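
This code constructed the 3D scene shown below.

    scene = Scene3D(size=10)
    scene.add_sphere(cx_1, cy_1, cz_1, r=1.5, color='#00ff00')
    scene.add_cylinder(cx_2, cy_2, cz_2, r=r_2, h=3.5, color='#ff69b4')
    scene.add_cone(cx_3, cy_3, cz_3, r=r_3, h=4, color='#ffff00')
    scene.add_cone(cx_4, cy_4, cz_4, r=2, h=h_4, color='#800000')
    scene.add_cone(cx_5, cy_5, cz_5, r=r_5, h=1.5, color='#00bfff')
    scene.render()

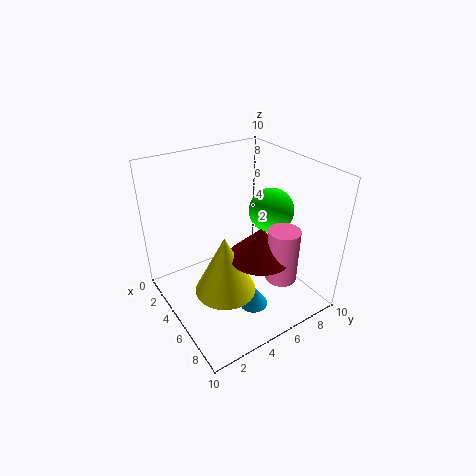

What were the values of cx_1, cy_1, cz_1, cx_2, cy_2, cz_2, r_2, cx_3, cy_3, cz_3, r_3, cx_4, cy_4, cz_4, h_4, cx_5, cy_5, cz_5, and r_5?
cx_1 = 6
cy_1 = 7
cz_1 = 7
cx_2 = 8.5
cy_2 = 6
cz_2 = 3.5
r_2 = 1
cx_3 = 6.5
cy_3 = 3
cz_3 = 2.5
r_3 = 2
cx_4 = 7.5
cy_4 = 5
cz_4 = 5
h_4 = 2
cx_5 = 7
cy_5 = 5
cz_5 = 0.5
r_5 = 1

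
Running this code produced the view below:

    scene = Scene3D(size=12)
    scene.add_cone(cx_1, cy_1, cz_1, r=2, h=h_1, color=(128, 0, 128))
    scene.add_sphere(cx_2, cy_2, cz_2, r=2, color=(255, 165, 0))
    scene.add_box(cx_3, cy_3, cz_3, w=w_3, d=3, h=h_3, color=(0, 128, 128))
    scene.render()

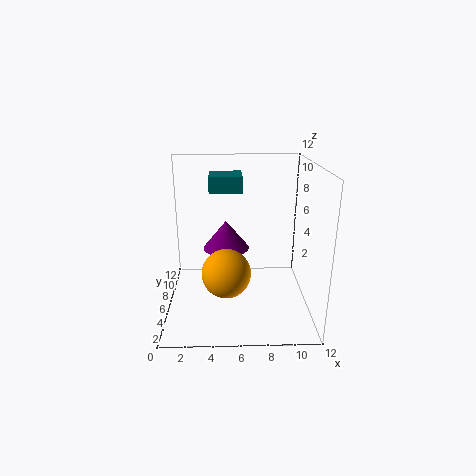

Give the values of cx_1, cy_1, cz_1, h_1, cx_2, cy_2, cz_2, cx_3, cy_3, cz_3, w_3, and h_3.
cx_1 = 5, cy_1 = 7.5, cz_1 = 4.5, h_1 = 2.5, cx_2 = 5, cy_2 = 4.5, cz_2 = 3.5, cx_3 = 3.5, cy_3 = 9, cz_3 = 9, w_3 = 3, h_3 = 1.5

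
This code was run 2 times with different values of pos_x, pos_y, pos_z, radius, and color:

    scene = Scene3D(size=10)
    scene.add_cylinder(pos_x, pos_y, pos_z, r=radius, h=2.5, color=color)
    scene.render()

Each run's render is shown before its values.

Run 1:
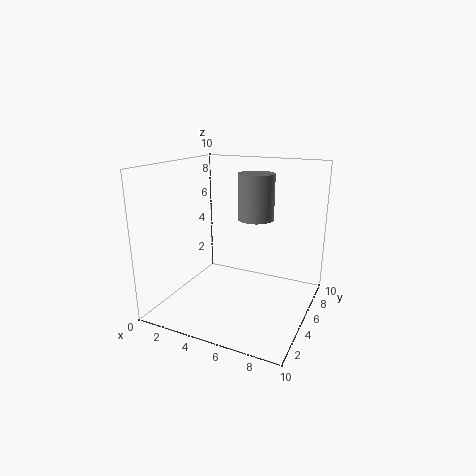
pos_x = 7.5; pos_y = 2; pos_z = 7.5; radius = 1; color = 'gray'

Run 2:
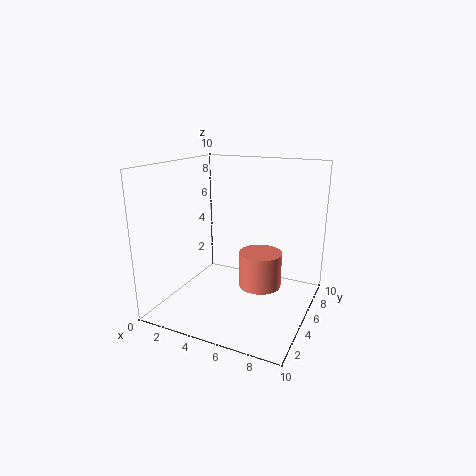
pos_x = 6.5; pos_y = 5.5; pos_z = 1.5; radius = 1.5; color = 'salmon'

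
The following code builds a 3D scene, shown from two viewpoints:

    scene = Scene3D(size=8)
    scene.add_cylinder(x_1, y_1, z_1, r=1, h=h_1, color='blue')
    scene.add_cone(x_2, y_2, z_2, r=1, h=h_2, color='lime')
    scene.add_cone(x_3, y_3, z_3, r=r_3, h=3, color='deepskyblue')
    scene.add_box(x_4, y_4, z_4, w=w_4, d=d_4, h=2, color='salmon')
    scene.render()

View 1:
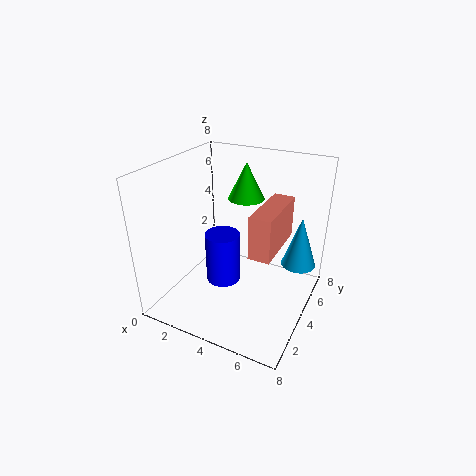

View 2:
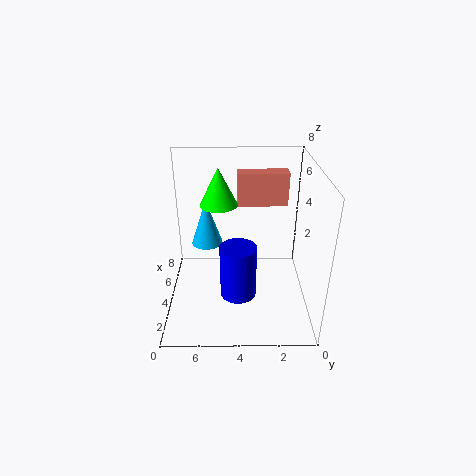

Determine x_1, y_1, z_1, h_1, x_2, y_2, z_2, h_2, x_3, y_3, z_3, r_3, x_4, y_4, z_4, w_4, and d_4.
x_1 = 3, y_1 = 4, z_1 = 1, h_1 = 3, x_2 = 4, y_2 = 5, z_2 = 6, h_2 = 2, x_3 = 7, y_3 = 6, z_3 = 2, r_3 = 1, x_4 = 6, y_4 = 1, z_4 = 5, w_4 = 1, d_4 = 3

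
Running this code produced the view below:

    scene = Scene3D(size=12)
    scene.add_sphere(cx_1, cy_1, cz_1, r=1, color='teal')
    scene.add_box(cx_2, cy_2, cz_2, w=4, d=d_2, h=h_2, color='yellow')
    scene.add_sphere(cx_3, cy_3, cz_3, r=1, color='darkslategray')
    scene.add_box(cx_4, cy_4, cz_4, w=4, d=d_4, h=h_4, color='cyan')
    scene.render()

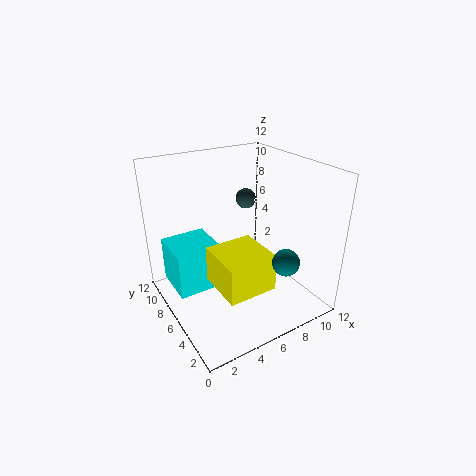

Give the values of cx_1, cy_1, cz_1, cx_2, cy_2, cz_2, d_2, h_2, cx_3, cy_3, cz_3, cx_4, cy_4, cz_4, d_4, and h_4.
cx_1 = 7
cy_1 = 1
cz_1 = 6
cx_2 = 3
cy_2 = 2
cz_2 = 3
d_2 = 4
h_2 = 3
cx_3 = 10
cy_3 = 11
cz_3 = 7
cx_4 = 1
cy_4 = 7
cz_4 = 1
d_4 = 4
h_4 = 4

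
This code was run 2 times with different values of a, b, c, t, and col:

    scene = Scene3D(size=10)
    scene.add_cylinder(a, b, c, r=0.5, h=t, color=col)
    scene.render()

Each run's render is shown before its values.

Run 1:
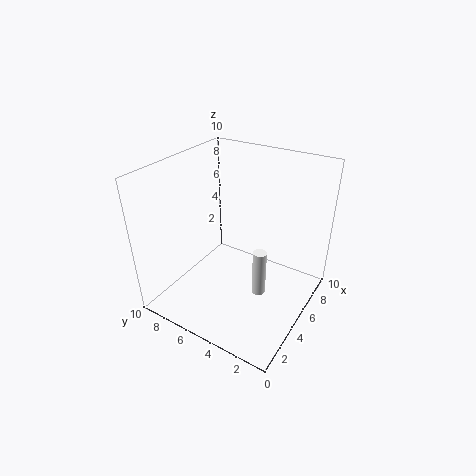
a = 5.5, b = 3.5, c = 0.5, t = 3.5, col = 'white'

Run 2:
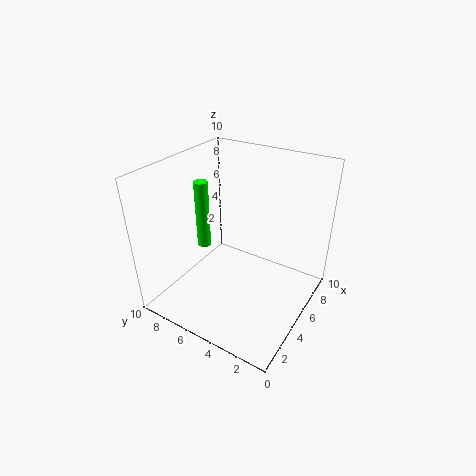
a = 5, b = 8, c = 3.5, t = 5, col = 'lime'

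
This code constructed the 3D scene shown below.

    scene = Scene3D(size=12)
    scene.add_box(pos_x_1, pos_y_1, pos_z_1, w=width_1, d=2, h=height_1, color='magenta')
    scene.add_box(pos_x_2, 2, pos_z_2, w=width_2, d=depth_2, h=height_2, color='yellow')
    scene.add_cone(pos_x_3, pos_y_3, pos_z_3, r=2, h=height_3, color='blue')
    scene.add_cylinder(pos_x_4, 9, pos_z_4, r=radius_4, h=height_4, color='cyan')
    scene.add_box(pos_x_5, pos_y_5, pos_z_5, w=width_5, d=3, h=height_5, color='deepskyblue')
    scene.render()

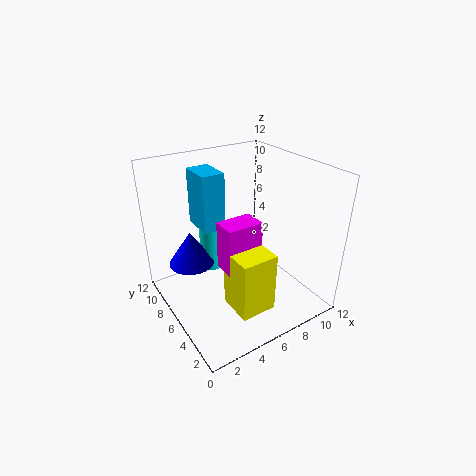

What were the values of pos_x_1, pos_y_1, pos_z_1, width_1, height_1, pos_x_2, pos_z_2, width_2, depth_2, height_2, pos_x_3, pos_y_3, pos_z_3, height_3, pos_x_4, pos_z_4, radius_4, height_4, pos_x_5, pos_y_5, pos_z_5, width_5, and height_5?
pos_x_1 = 4, pos_y_1 = 4, pos_z_1 = 4, width_1 = 3, height_1 = 4, pos_x_2 = 4, pos_z_2 = 1, width_2 = 3, depth_2 = 3, height_2 = 5, pos_x_3 = 3, pos_y_3 = 9, pos_z_3 = 3, height_3 = 3, pos_x_4 = 5, pos_z_4 = 2, radius_4 = 1, height_4 = 4, pos_x_5 = 4, pos_y_5 = 8, pos_z_5 = 6, width_5 = 2, height_5 = 5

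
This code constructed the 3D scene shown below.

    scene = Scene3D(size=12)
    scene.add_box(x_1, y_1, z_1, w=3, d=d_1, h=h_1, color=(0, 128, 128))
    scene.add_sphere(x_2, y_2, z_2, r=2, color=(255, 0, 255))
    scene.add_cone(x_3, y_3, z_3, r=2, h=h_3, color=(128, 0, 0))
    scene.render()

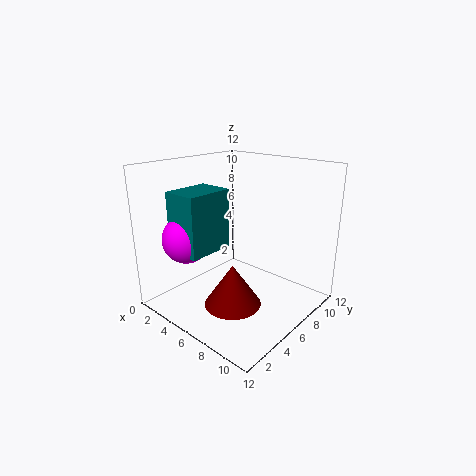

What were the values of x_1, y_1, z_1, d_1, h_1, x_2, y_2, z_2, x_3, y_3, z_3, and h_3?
x_1 = 2
y_1 = 2
z_1 = 5
d_1 = 4
h_1 = 5
x_2 = 3
y_2 = 3
z_2 = 6
x_3 = 9
y_3 = 2
z_3 = 3
h_3 = 3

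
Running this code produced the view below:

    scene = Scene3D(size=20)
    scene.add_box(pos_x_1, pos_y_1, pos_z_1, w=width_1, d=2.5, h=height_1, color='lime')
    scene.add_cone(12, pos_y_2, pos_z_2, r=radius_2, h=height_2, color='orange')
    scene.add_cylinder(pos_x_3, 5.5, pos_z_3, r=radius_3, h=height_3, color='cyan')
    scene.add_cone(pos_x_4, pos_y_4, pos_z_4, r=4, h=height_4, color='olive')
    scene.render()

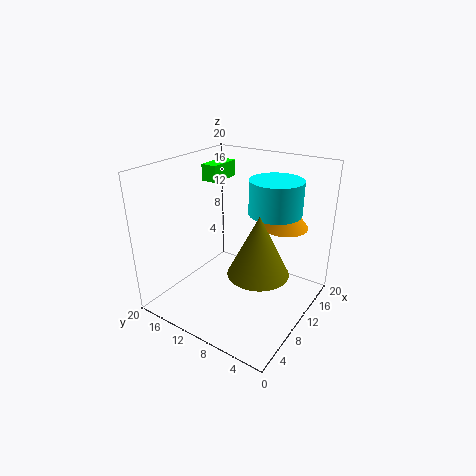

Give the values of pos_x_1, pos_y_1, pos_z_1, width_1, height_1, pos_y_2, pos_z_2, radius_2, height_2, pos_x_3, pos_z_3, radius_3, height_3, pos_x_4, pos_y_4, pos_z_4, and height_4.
pos_x_1 = 13
pos_y_1 = 16
pos_z_1 = 16
width_1 = 5
height_1 = 2.5
pos_y_2 = 4
pos_z_2 = 12.5
radius_2 = 3
height_2 = 4
pos_x_3 = 12
pos_z_3 = 14
radius_3 = 3.5
height_3 = 4.5
pos_x_4 = 8
pos_y_4 = 5.5
pos_z_4 = 7
height_4 = 8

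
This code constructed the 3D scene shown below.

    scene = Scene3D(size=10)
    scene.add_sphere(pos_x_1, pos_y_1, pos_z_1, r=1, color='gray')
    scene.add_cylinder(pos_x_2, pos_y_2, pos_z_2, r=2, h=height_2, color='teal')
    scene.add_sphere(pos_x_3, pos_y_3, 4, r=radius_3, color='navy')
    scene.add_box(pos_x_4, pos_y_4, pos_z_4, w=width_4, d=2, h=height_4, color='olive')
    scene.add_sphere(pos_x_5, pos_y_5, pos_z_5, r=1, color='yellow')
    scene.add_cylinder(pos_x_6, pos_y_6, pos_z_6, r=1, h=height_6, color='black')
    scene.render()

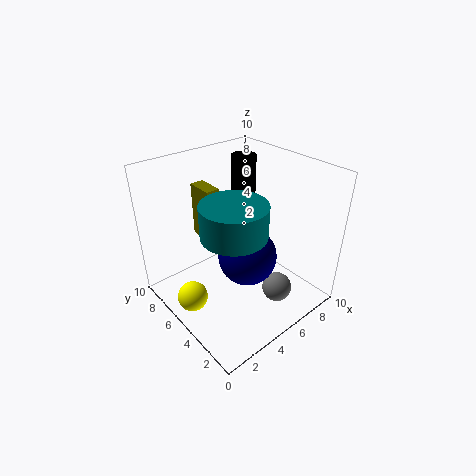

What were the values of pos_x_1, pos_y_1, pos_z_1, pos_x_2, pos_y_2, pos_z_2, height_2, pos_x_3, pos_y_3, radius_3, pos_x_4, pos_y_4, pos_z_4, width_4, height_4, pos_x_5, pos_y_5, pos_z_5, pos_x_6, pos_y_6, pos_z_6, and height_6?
pos_x_1 = 6, pos_y_1 = 2, pos_z_1 = 2, pos_x_2 = 3, pos_y_2 = 3, pos_z_2 = 7, height_2 = 2, pos_x_3 = 5, pos_y_3 = 4, radius_3 = 2, pos_x_4 = 4, pos_y_4 = 7, pos_z_4 = 4, width_4 = 1, height_4 = 4, pos_x_5 = 1, pos_y_5 = 5, pos_z_5 = 2, pos_x_6 = 9, pos_y_6 = 9, pos_z_6 = 6, height_6 = 3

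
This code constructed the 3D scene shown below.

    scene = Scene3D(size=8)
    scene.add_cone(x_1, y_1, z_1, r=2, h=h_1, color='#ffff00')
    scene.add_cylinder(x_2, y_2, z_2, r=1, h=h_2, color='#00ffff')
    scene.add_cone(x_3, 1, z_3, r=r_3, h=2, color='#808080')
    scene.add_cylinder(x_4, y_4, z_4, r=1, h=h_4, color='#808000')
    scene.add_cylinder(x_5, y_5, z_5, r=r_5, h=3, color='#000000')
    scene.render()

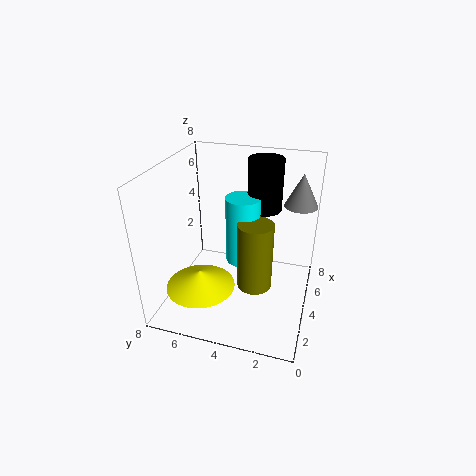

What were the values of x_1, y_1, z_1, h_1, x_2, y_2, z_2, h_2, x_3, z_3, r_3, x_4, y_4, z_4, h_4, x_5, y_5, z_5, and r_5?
x_1 = 3, y_1 = 6, z_1 = 1, h_1 = 1, x_2 = 5, y_2 = 4, z_2 = 2, h_2 = 4, x_3 = 7, z_3 = 5, r_3 = 1, x_4 = 4, y_4 = 3, z_4 = 1, h_4 = 4, x_5 = 6, y_5 = 3, z_5 = 5, r_5 = 1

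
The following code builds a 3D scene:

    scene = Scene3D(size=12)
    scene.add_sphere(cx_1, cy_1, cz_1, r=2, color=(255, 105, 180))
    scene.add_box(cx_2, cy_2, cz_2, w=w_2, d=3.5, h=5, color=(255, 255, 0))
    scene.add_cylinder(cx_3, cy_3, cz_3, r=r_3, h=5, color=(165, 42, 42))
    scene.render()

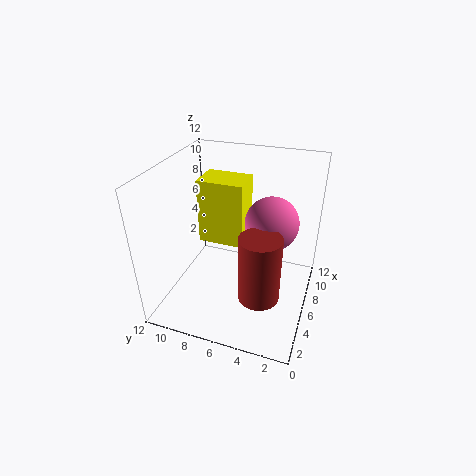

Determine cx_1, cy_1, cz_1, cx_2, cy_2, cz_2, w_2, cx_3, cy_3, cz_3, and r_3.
cx_1 = 5; cy_1 = 3; cz_1 = 8.5; cx_2 = 4; cy_2 = 5; cz_2 = 6.5; w_2 = 2.5; cx_3 = 2; cy_3 = 3; cz_3 = 4; r_3 = 1.5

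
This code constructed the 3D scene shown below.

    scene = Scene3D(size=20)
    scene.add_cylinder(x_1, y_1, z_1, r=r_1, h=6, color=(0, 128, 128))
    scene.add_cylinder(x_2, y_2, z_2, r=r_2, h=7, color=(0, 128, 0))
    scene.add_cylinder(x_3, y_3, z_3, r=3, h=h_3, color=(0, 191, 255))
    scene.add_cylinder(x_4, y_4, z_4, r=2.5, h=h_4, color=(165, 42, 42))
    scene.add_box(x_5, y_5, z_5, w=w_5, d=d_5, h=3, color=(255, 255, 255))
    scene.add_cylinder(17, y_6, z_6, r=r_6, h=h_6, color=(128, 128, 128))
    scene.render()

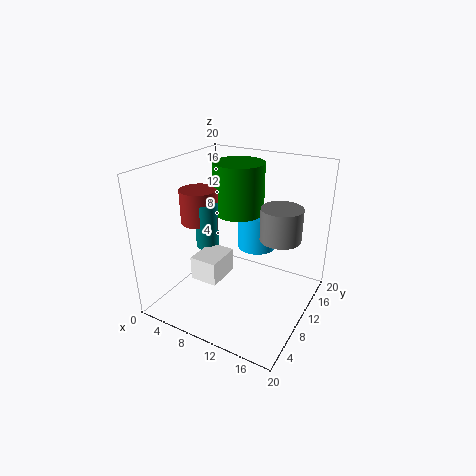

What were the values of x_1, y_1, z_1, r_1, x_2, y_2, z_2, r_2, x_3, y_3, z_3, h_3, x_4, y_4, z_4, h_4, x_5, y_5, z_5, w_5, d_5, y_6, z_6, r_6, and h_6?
x_1 = 7; y_1 = 7; z_1 = 9.5; r_1 = 1.5; x_2 = 9; y_2 = 12; z_2 = 13; r_2 = 3.5; x_3 = 10; y_3 = 16; z_3 = 6; h_3 = 5.5; x_4 = 5.5; y_4 = 7.5; z_4 = 12.5; h_4 = 4.5; x_5 = 7.5; y_5 = 2.5; z_5 = 7; w_5 = 3.5; d_5 = 4.5; y_6 = 8; z_6 = 12.5; r_6 = 2.5; h_6 = 4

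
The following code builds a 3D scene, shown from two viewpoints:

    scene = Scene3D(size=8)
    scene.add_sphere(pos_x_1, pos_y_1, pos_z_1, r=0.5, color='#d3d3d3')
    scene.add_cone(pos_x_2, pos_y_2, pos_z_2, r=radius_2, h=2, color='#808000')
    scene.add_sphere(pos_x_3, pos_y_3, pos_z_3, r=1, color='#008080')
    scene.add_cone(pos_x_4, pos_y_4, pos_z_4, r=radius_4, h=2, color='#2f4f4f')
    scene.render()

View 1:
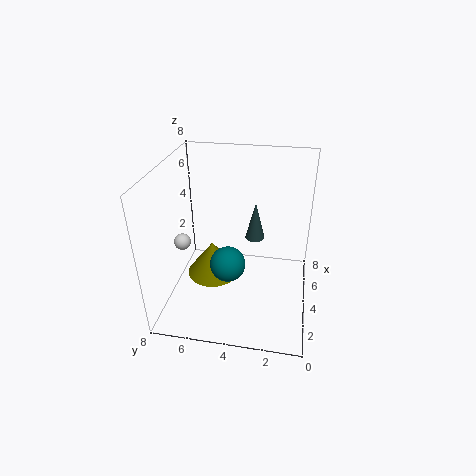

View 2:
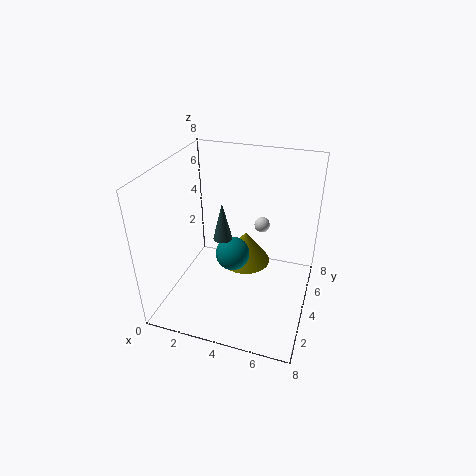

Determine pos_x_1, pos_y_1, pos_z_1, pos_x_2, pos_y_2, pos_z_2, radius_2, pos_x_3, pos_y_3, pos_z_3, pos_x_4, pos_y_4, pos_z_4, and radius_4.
pos_x_1 = 4.5; pos_y_1 = 7.5; pos_z_1 = 3; pos_x_2 = 4; pos_y_2 = 5.5; pos_z_2 = 1.5; radius_2 = 1.5; pos_x_3 = 3.5; pos_y_3 = 4.5; pos_z_3 = 2.5; pos_x_4 = 3.5; pos_y_4 = 3; pos_z_4 = 4.5; radius_4 = 0.5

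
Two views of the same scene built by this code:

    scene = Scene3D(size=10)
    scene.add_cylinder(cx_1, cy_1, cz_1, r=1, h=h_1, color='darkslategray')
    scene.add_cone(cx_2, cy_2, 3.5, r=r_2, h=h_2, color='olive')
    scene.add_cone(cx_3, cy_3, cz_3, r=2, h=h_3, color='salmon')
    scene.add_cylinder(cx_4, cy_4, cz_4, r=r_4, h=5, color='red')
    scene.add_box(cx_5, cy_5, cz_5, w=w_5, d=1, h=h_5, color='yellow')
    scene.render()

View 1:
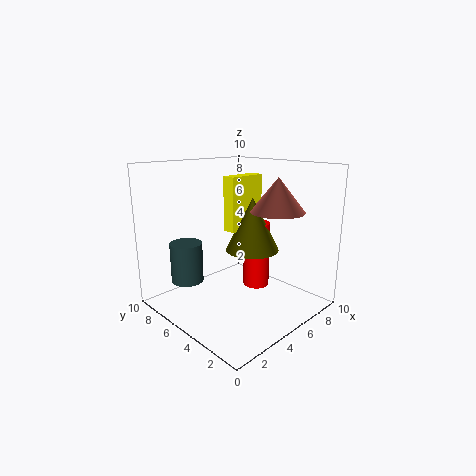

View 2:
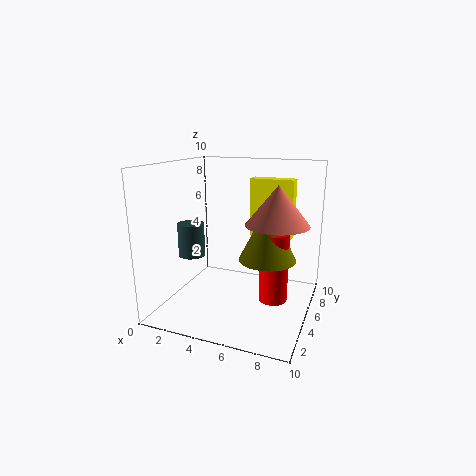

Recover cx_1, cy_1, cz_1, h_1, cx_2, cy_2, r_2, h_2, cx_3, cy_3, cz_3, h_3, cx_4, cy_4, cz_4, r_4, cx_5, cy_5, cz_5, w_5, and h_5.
cx_1 = 1
cy_1 = 5.5
cz_1 = 3
h_1 = 2.5
cx_2 = 7
cy_2 = 5.5
r_2 = 2
h_2 = 4
cx_3 = 8
cy_3 = 4
cz_3 = 6.5
h_3 = 2.5
cx_4 = 7.5
cy_4 = 5.5
cz_4 = 0.5
r_4 = 1
cx_5 = 5.5
cy_5 = 6
cz_5 = 5
w_5 = 3
h_5 = 4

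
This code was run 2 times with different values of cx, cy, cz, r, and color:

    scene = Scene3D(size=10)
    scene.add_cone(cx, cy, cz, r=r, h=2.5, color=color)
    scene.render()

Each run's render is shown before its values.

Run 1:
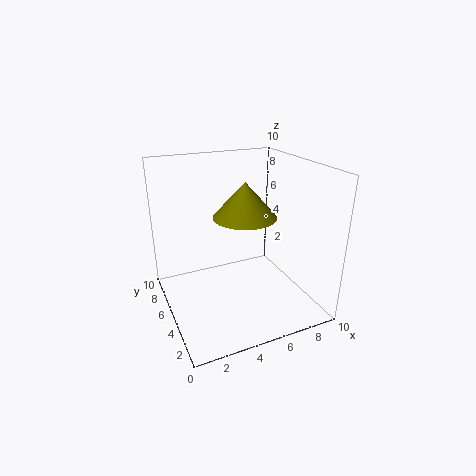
cx = 5.75
cy = 5.5
cz = 6.25
r = 2.25
color = 'olive'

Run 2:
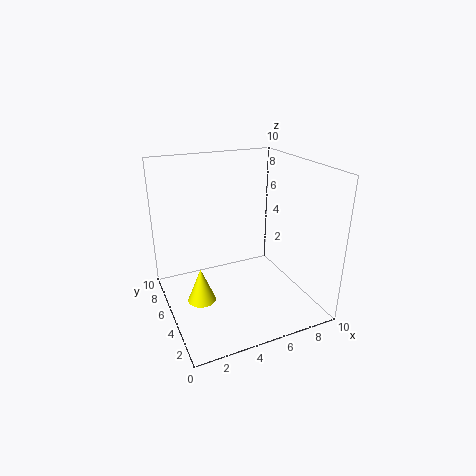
cx = 2.25
cy = 5.25
cz = 0.5
r = 1
color = 'yellow'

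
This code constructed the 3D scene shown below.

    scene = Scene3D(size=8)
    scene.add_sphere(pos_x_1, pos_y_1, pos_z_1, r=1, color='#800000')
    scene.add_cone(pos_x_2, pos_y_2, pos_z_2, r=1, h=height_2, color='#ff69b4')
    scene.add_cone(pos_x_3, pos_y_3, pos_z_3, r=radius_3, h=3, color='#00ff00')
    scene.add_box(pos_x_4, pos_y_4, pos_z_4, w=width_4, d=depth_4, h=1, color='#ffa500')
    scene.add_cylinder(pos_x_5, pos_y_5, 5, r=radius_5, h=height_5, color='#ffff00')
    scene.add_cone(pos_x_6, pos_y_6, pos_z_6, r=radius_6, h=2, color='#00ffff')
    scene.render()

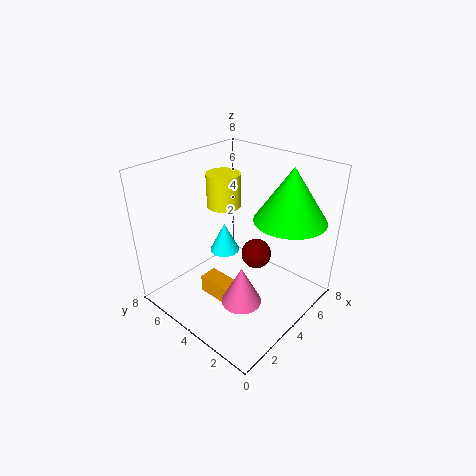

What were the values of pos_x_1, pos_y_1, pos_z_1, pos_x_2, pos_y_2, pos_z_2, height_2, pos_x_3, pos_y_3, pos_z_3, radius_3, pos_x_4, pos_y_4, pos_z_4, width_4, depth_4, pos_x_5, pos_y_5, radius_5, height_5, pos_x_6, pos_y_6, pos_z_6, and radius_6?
pos_x_1 = 7; pos_y_1 = 5; pos_z_1 = 1; pos_x_2 = 2; pos_y_2 = 2; pos_z_2 = 2; height_2 = 2; pos_x_3 = 6; pos_y_3 = 2; pos_z_3 = 5; radius_3 = 2; pos_x_4 = 2; pos_y_4 = 3; pos_z_4 = 1; width_4 = 1; depth_4 = 2; pos_x_5 = 5; pos_y_5 = 6; radius_5 = 1; height_5 = 2; pos_x_6 = 6; pos_y_6 = 7; pos_z_6 = 1; radius_6 = 1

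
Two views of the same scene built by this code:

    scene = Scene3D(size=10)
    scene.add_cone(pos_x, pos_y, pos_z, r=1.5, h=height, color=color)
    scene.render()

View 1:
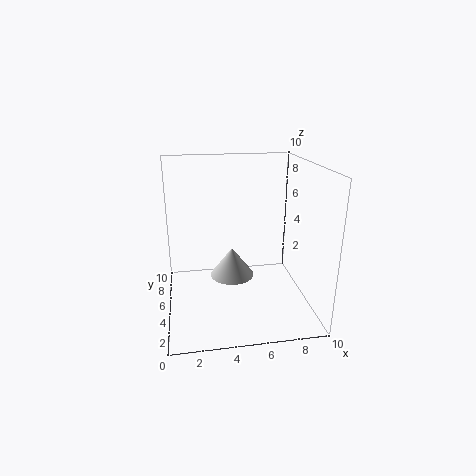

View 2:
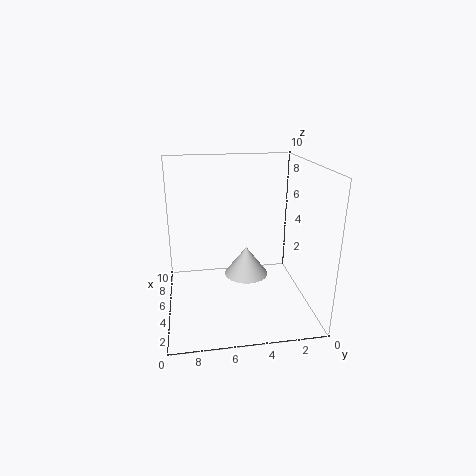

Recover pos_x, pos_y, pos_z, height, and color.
pos_x = 4.5
pos_y = 4.5
pos_z = 2.5
height = 2
color = 'lightgray'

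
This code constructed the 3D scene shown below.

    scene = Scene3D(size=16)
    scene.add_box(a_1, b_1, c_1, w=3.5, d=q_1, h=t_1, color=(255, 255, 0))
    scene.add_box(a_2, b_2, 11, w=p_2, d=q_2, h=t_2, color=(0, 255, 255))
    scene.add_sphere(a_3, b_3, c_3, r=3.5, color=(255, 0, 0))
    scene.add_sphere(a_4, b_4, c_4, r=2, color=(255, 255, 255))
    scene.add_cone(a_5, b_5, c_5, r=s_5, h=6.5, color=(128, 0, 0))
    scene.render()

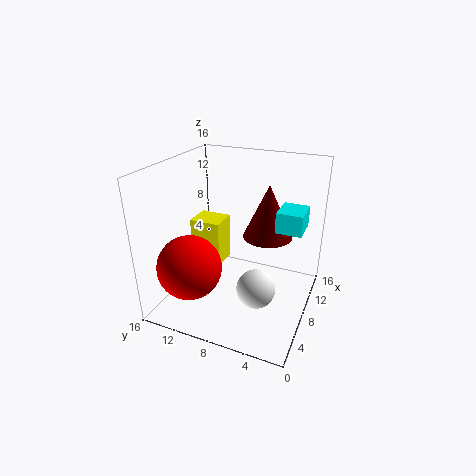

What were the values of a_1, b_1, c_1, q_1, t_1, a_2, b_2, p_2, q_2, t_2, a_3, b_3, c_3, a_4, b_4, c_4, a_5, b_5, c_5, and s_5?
a_1 = 11
b_1 = 12
c_1 = 1.5
q_1 = 4
t_1 = 6
a_2 = 5
b_2 = 0.5
p_2 = 3
q_2 = 2.5
t_2 = 2
a_3 = 4
b_3 = 12
c_3 = 5.5
a_4 = 4.5
b_4 = 4.5
c_4 = 4.5
a_5 = 12.5
b_5 = 6
c_5 = 6.5
s_5 = 3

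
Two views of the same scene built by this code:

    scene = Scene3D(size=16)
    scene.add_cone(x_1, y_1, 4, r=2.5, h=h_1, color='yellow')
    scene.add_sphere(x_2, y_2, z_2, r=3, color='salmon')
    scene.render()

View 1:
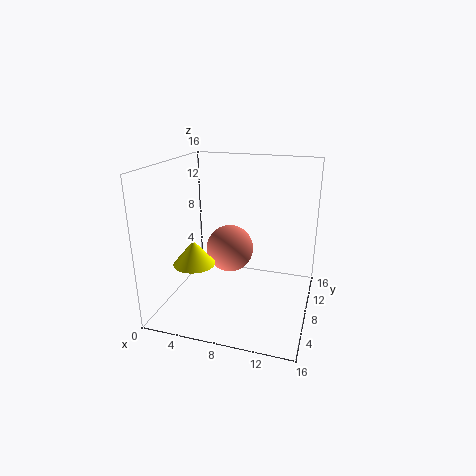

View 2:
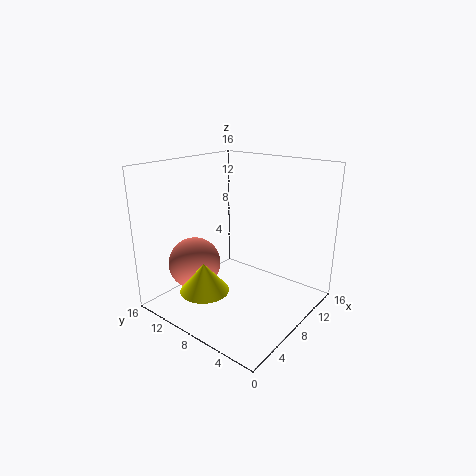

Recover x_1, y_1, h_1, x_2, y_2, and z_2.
x_1 = 2.5
y_1 = 8
h_1 = 3
x_2 = 5.5
y_2 = 12.5
z_2 = 4.5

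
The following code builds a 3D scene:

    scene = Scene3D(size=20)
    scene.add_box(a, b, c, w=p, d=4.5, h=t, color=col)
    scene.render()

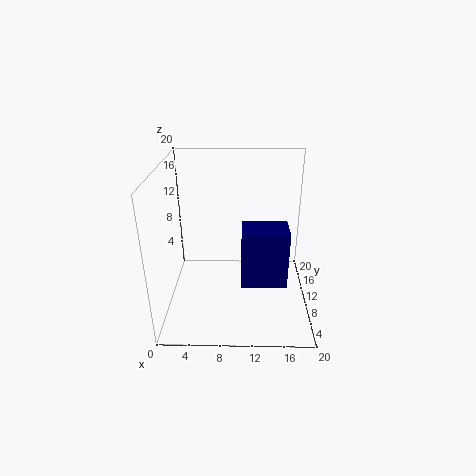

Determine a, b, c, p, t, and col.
a = 10.5; b = 8; c = 3; p = 6.5; t = 8.5; col = 'navy'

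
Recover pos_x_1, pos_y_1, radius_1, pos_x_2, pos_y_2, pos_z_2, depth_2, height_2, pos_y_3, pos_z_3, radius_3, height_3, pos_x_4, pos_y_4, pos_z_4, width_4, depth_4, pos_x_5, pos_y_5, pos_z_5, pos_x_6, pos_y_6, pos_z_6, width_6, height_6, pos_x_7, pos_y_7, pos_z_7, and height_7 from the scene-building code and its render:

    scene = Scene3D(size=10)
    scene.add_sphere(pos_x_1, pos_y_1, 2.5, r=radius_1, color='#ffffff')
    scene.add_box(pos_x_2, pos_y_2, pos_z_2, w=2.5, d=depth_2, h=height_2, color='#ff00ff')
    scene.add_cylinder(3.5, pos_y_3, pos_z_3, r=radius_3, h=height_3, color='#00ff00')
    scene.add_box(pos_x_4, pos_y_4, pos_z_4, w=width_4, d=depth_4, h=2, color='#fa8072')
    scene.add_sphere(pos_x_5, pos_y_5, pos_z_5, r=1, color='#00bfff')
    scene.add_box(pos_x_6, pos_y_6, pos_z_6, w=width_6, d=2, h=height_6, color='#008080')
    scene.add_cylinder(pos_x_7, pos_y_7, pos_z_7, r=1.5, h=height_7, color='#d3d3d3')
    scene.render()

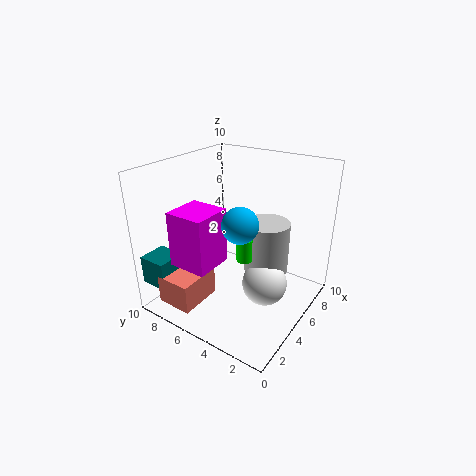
pos_x_1 = 4.5; pos_y_1 = 2.5; radius_1 = 1.5; pos_x_2 = 0.5; pos_y_2 = 4.5; pos_z_2 = 4.5; depth_2 = 2.5; height_2 = 3.5; pos_y_3 = 3.5; pos_z_3 = 4.5; radius_3 = 0.5; height_3 = 1.5; pos_x_4 = 0.5; pos_y_4 = 6; pos_z_4 = 1; width_4 = 3; depth_4 = 2.5; pos_x_5 = 1.5; pos_y_5 = 2.5; pos_z_5 = 8; pos_x_6 = 0.5; pos_y_6 = 8; pos_z_6 = 2; width_6 = 2; height_6 = 2; pos_x_7 = 5.5; pos_y_7 = 3; pos_z_7 = 3; height_7 = 3.5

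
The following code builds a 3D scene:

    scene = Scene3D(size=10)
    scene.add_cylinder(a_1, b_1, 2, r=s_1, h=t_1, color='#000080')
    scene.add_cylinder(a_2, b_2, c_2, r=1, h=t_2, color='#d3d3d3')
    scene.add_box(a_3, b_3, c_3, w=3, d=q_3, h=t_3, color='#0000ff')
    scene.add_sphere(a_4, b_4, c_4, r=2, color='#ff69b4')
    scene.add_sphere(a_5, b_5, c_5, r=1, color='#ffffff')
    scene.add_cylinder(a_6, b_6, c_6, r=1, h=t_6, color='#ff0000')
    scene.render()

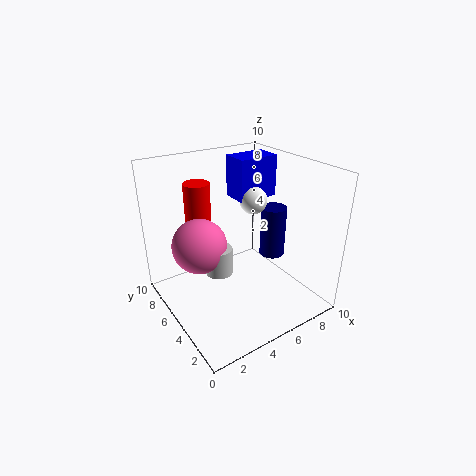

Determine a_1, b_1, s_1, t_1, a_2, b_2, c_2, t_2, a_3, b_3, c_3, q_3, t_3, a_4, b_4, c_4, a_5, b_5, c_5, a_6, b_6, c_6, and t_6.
a_1 = 9
b_1 = 6
s_1 = 1
t_1 = 4
a_2 = 4
b_2 = 6
c_2 = 2
t_2 = 2
a_3 = 6
b_3 = 6
c_3 = 7
q_3 = 2
t_3 = 3
a_4 = 3
b_4 = 7
c_4 = 4
a_5 = 7
b_5 = 6
c_5 = 7
a_6 = 4
b_6 = 9
c_6 = 4
t_6 = 4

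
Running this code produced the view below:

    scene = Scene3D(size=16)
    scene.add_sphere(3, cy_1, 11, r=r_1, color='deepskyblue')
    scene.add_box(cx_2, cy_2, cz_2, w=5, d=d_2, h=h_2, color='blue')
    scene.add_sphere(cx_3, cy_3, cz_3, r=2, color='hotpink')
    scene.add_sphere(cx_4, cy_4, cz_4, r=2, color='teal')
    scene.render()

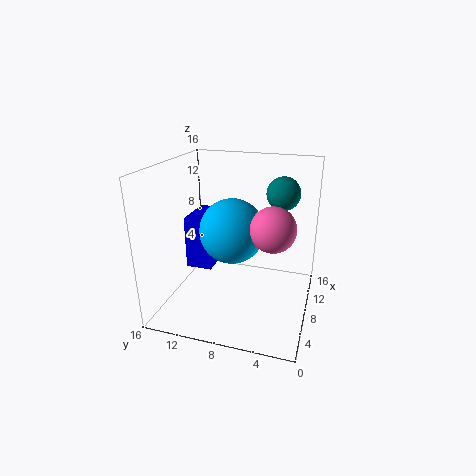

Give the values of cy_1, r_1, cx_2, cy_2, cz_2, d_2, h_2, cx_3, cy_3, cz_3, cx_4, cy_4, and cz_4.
cy_1 = 7, r_1 = 3, cx_2 = 7, cy_2 = 11, cz_2 = 4, d_2 = 3, h_2 = 6, cx_3 = 2, cy_3 = 3, cz_3 = 12, cx_4 = 13, cy_4 = 4, cz_4 = 12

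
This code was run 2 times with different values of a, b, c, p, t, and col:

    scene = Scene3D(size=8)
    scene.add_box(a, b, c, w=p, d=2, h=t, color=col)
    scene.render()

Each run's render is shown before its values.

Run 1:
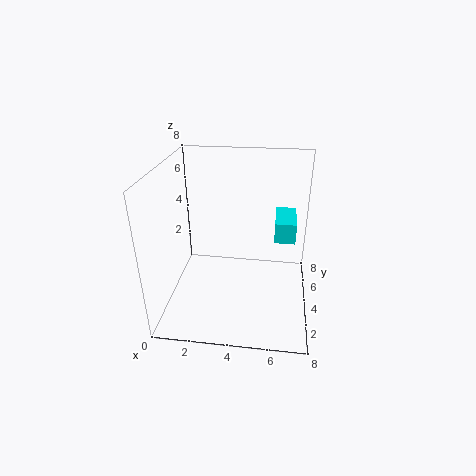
a = 6; b = 2; c = 5; p = 1; t = 1; col = 'cyan'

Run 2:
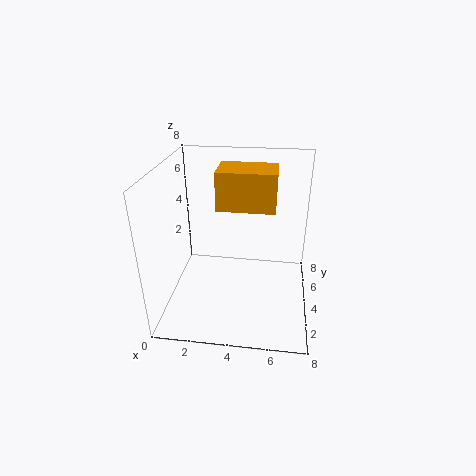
a = 3; b = 3; c = 6; p = 3; t = 2; col = 'orange'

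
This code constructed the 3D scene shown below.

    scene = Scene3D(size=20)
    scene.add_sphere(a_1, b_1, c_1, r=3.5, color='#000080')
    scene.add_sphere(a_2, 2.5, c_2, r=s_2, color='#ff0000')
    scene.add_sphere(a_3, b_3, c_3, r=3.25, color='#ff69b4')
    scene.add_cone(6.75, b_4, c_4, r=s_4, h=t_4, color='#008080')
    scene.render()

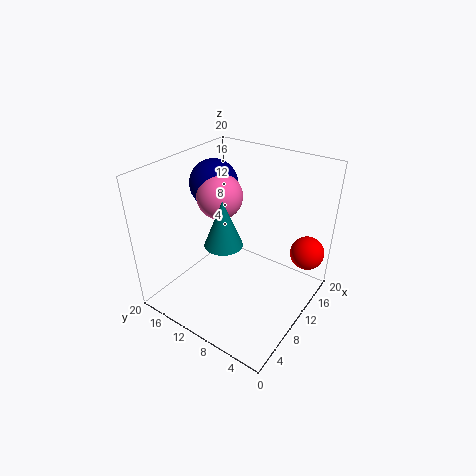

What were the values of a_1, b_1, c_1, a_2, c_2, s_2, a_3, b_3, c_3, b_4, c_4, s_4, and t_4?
a_1 = 12.5
b_1 = 16
c_1 = 15.75
a_2 = 17.25
c_2 = 6.25
s_2 = 2.5
a_3 = 11.25
b_3 = 14
c_3 = 14.75
b_4 = 10
c_4 = 10.75
s_4 = 2.5
t_4 = 6.25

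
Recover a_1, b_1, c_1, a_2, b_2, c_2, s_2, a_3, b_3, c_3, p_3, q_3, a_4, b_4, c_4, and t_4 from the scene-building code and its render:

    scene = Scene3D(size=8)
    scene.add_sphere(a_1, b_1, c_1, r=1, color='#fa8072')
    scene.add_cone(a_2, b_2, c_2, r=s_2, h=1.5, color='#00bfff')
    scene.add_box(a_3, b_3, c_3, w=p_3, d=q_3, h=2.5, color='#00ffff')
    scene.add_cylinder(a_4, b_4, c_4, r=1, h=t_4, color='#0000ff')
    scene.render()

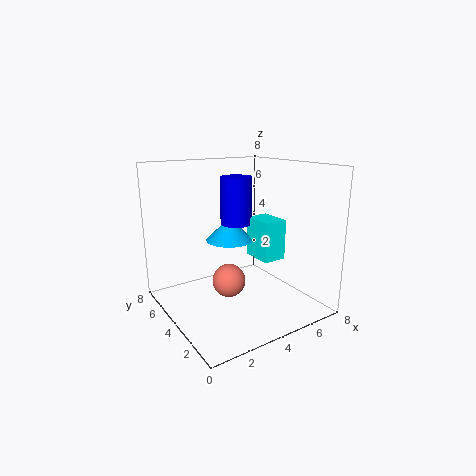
a_1 = 4
b_1 = 5
c_1 = 1
a_2 = 5
b_2 = 6.5
c_2 = 3
s_2 = 1.5
a_3 = 6
b_3 = 4
c_3 = 2
p_3 = 1.5
q_3 = 2
a_4 = 5.5
b_4 = 6.5
c_4 = 4
t_4 = 3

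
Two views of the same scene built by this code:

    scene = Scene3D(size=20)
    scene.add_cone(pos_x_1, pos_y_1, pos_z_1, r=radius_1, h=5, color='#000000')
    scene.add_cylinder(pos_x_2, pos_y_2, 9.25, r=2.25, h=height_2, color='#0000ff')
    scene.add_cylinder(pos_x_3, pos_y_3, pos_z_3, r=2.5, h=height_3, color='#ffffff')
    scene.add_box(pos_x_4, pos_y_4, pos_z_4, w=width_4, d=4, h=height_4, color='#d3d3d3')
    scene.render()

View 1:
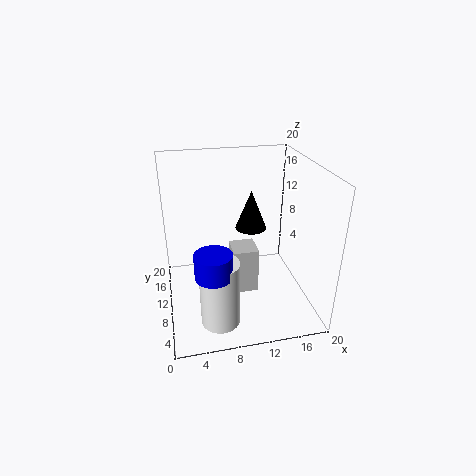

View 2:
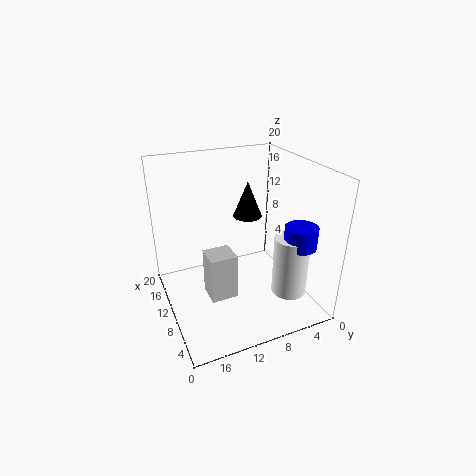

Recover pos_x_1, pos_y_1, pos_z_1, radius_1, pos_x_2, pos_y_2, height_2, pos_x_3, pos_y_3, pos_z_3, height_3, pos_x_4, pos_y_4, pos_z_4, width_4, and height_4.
pos_x_1 = 11.25, pos_y_1 = 8, pos_z_1 = 12.5, radius_1 = 2, pos_x_2 = 5.5, pos_y_2 = 2.75, height_2 = 3, pos_x_3 = 6.25, pos_y_3 = 3.5, pos_z_3 = 1.75, height_3 = 8.75, pos_x_4 = 9.5, pos_y_4 = 10.25, pos_z_4 = 0.25, width_4 = 3.75, height_4 = 7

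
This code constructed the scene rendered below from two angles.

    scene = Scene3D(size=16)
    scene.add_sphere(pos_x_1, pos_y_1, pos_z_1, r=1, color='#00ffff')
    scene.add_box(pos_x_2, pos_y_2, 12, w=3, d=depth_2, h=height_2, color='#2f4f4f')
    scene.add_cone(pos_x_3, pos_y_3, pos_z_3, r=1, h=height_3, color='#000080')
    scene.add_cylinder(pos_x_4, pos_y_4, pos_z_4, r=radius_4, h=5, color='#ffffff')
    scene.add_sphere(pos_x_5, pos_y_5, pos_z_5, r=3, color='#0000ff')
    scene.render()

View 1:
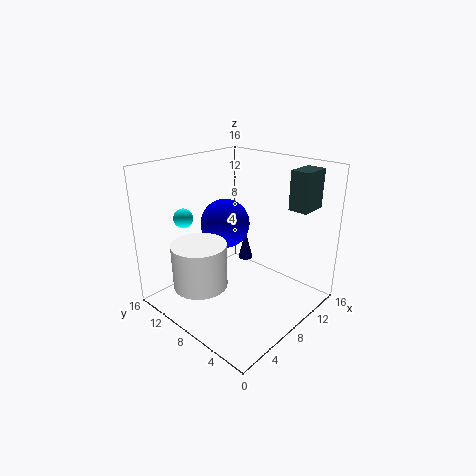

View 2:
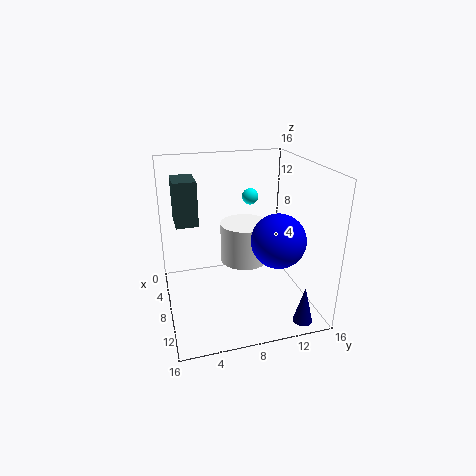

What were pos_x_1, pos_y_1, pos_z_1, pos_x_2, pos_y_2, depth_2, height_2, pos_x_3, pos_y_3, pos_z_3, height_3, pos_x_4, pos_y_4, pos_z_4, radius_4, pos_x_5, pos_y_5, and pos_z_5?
pos_x_1 = 3; pos_y_1 = 11; pos_z_1 = 11; pos_x_2 = 10; pos_y_2 = 1; depth_2 = 2; height_2 = 4; pos_x_3 = 15; pos_y_3 = 13; pos_z_3 = 1; height_3 = 4; pos_x_4 = 4; pos_y_4 = 10; pos_z_4 = 3; radius_4 = 3; pos_x_5 = 10; pos_y_5 = 12; pos_z_5 = 8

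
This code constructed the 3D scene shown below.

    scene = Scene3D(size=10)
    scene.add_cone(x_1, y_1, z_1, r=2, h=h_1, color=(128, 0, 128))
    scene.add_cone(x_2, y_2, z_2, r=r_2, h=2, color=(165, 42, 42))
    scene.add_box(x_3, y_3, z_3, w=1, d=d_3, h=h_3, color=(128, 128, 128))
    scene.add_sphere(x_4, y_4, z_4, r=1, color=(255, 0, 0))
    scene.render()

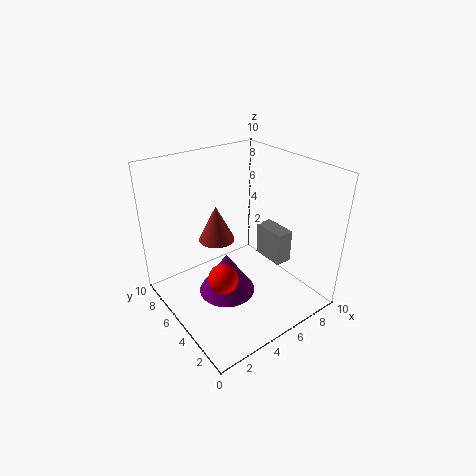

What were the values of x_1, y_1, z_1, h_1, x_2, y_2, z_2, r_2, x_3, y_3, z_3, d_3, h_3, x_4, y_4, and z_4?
x_1 = 4; y_1 = 5; z_1 = 1; h_1 = 3; x_2 = 2; y_2 = 3; z_2 = 7; r_2 = 1; x_3 = 5; y_3 = 1; z_3 = 5; d_3 = 2; h_3 = 2; x_4 = 3; y_4 = 4; z_4 = 3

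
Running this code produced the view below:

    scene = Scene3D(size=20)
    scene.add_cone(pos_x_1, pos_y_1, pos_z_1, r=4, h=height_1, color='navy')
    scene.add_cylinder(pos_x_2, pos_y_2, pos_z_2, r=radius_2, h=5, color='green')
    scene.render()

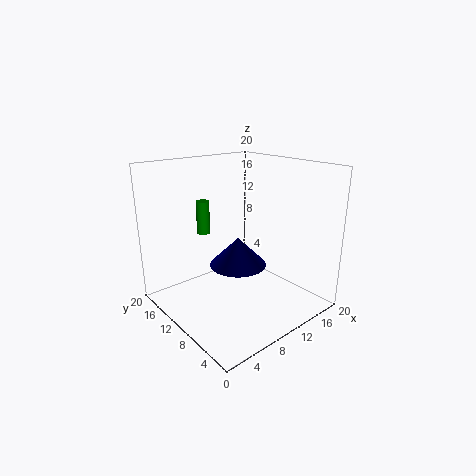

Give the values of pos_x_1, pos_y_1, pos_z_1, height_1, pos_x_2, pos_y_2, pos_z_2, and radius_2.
pos_x_1 = 10, pos_y_1 = 10, pos_z_1 = 6, height_1 = 4, pos_x_2 = 9, pos_y_2 = 17, pos_z_2 = 9, radius_2 = 1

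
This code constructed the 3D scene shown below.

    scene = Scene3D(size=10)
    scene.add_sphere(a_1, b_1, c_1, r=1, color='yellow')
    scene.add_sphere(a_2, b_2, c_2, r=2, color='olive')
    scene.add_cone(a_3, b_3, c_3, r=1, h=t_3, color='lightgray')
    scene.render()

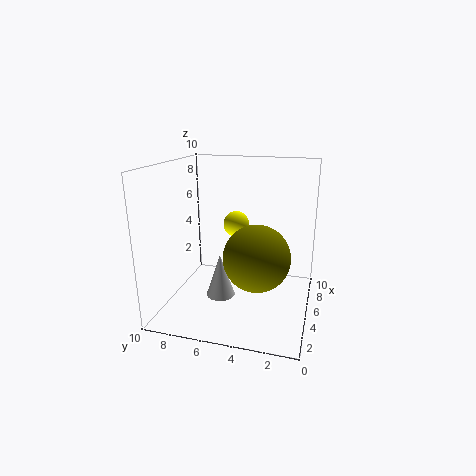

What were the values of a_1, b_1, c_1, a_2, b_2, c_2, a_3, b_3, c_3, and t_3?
a_1 = 8, b_1 = 6, c_1 = 5, a_2 = 2, b_2 = 3, c_2 = 5, a_3 = 4, b_3 = 6, c_3 = 1, t_3 = 3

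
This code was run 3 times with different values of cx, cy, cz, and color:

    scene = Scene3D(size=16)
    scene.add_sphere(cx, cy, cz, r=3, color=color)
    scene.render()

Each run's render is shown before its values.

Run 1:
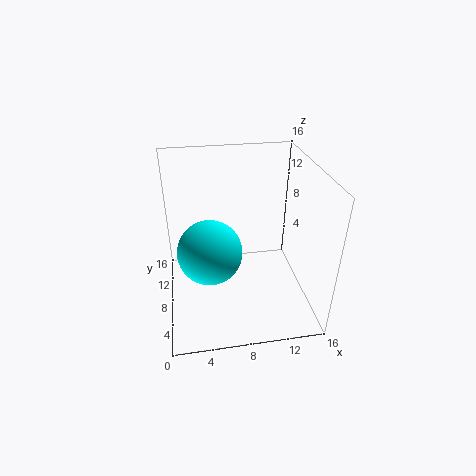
cx = 4.5, cy = 3, cz = 10, color = 'cyan'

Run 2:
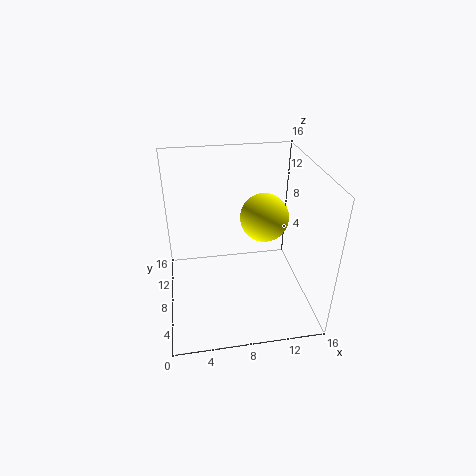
cx = 12, cy = 12, cz = 8, color = 'yellow'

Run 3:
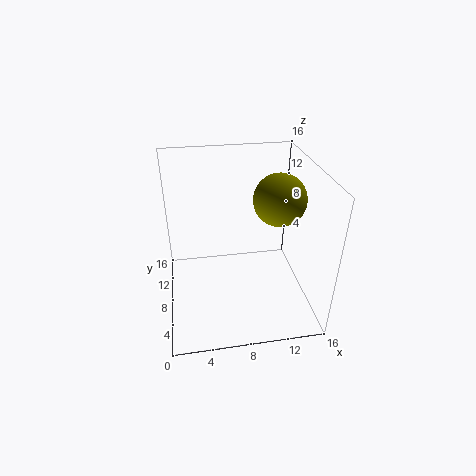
cx = 13, cy = 9.5, cz = 11.5, color = 'olive'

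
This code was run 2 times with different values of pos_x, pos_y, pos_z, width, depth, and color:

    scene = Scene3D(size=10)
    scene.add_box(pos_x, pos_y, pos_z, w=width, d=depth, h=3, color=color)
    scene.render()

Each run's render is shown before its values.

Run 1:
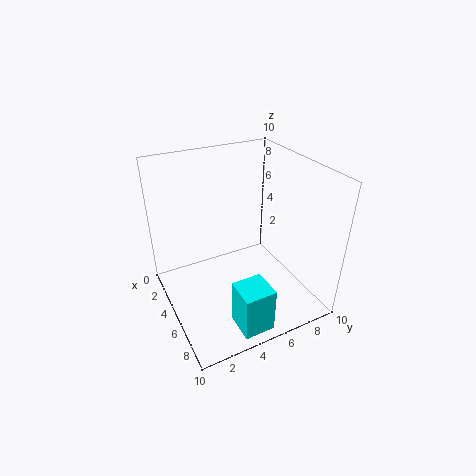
pos_x = 8
pos_y = 3
pos_z = 1
width = 2
depth = 2
color = 'cyan'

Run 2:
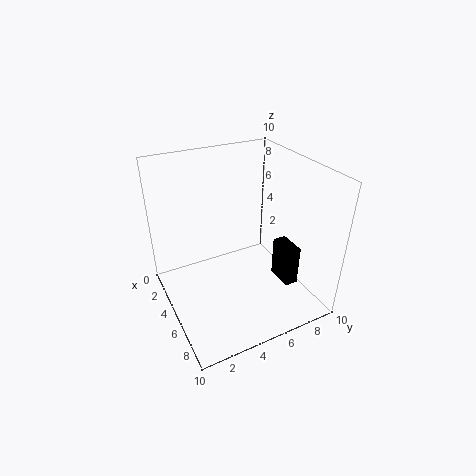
pos_x = 5
pos_y = 8
pos_z = 1
width = 2
depth = 1
color = 'black'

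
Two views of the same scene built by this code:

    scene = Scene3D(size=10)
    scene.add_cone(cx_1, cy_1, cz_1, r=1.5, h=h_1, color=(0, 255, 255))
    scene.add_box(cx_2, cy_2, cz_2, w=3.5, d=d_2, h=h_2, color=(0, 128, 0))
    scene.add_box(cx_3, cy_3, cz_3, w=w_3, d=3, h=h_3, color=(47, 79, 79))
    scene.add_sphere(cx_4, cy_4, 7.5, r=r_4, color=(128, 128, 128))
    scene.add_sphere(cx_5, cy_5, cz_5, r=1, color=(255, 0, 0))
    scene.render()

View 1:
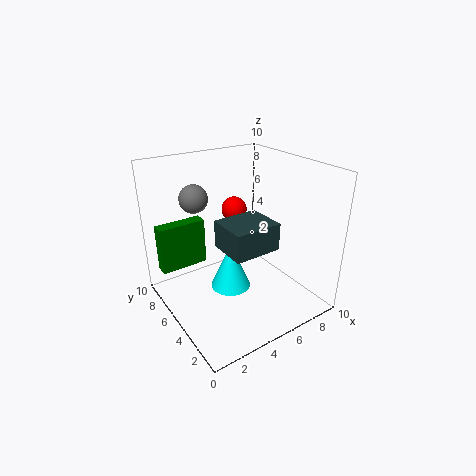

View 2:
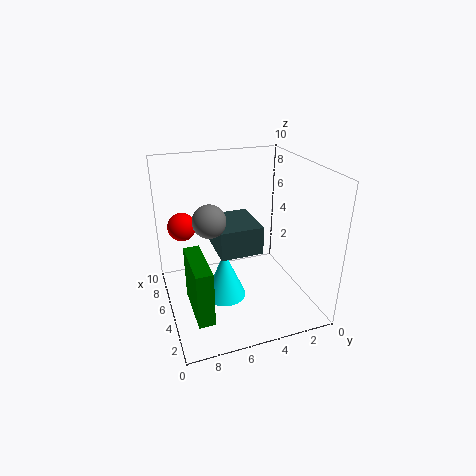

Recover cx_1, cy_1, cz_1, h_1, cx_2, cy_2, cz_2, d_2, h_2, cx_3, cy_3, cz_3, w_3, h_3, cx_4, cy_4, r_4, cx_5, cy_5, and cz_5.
cx_1 = 5, cy_1 = 6, cz_1 = 0.5, h_1 = 3.5, cx_2 = 0.5, cy_2 = 8, cz_2 = 2, d_2 = 1, h_2 = 3.5, cx_3 = 4, cy_3 = 3.5, cz_3 = 4, w_3 = 3.5, h_3 = 2, cx_4 = 3, cy_4 = 7.5, r_4 = 1, cx_5 = 7, cy_5 = 8.5, cz_5 = 5.5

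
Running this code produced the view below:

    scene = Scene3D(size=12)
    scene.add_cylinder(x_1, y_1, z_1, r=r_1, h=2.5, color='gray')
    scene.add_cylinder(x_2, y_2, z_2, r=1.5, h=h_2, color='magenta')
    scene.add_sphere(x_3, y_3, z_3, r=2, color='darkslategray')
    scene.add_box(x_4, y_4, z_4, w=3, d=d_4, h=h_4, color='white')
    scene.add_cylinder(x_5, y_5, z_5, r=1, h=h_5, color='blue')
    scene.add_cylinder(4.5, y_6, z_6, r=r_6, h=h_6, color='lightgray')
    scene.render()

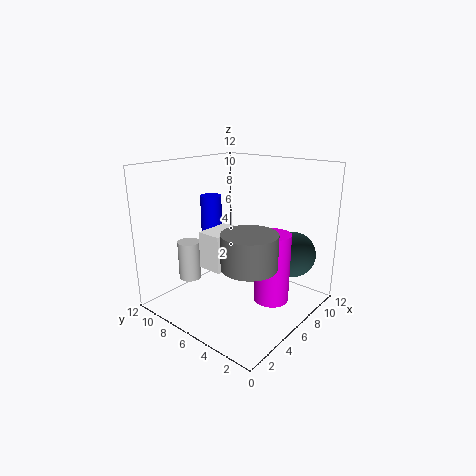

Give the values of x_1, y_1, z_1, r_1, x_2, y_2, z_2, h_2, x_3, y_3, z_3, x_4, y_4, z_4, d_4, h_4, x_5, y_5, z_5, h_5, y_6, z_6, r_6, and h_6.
x_1 = 3, y_1 = 2.5, z_1 = 5.5, r_1 = 2, x_2 = 7.5, y_2 = 3.5, z_2 = 0.5, h_2 = 6, x_3 = 10, y_3 = 3, z_3 = 4, x_4 = 3, y_4 = 5.5, z_4 = 4, d_4 = 2, h_4 = 3, x_5 = 8, y_5 = 11, z_5 = 5, h_5 = 3.5, y_6 = 10.5, z_6 = 1.5, r_6 = 1, h_6 = 3.5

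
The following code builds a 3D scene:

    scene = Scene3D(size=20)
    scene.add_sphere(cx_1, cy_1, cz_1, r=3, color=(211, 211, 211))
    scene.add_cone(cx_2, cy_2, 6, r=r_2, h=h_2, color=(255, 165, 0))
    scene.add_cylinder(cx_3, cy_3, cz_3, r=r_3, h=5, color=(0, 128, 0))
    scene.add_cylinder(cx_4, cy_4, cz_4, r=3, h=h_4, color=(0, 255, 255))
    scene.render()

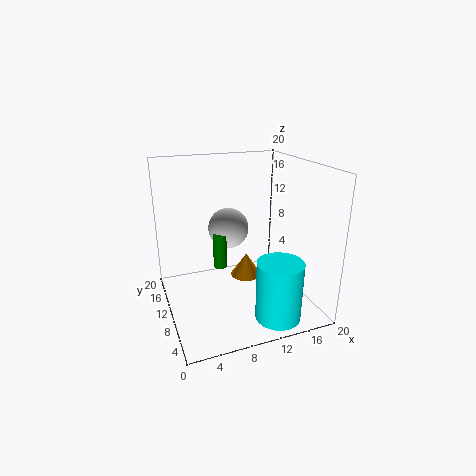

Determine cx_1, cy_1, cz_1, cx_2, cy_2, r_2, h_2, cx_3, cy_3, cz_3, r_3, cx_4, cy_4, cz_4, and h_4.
cx_1 = 10; cy_1 = 14; cz_1 = 10; cx_2 = 10; cy_2 = 7; r_2 = 2; h_2 = 3; cx_3 = 8; cy_3 = 12; cz_3 = 5; r_3 = 1; cx_4 = 13; cy_4 = 3; cz_4 = 1; h_4 = 8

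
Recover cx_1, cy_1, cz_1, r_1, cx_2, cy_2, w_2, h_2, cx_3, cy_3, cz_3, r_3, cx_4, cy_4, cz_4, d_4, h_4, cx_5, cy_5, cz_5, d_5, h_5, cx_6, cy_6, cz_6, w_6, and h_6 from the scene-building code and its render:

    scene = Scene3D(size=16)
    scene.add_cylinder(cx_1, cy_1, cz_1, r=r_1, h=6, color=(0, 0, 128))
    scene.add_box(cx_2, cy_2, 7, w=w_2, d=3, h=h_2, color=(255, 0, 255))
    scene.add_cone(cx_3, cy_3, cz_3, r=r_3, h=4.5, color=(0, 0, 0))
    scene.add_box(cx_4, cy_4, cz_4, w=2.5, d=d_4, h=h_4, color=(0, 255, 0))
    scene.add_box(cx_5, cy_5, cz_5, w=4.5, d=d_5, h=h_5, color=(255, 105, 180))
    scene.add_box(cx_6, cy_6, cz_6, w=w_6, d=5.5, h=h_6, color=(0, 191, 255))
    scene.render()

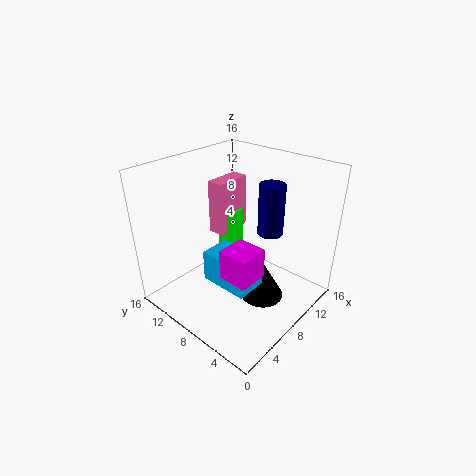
cx_1 = 12
cy_1 = 6.5
cz_1 = 7.5
r_1 = 1.5
cx_2 = 2.5
cy_2 = 2.5
w_2 = 3
h_2 = 3
cx_3 = 9.5
cy_3 = 5.5
cz_3 = 0.5
r_3 = 2.5
cx_4 = 10
cy_4 = 11
cz_4 = 3
d_4 = 2
h_4 = 6
cx_5 = 9
cy_5 = 11.5
cz_5 = 6.5
d_5 = 2
h_5 = 6.5
cx_6 = 4.5
cy_6 = 4.5
cz_6 = 3.5
w_6 = 3.5
h_6 = 3.5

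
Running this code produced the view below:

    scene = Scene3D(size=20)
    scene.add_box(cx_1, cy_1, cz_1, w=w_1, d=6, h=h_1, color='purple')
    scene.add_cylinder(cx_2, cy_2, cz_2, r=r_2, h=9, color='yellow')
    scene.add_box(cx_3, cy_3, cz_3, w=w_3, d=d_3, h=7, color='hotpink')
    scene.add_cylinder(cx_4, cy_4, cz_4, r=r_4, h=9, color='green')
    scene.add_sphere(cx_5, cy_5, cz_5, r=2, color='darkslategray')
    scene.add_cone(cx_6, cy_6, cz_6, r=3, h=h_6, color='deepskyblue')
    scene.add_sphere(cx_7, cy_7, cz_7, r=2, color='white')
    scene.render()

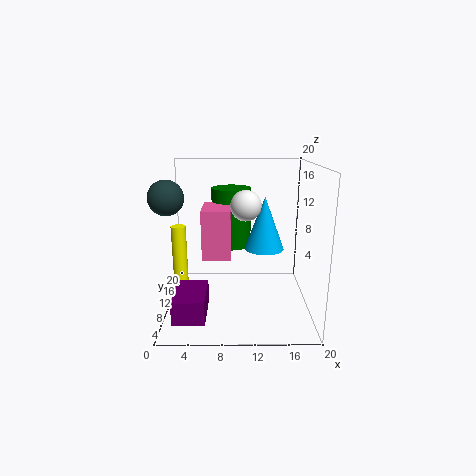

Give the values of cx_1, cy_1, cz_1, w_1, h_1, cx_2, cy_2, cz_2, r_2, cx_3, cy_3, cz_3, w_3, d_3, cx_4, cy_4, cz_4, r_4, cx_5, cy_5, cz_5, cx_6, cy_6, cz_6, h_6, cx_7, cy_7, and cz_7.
cx_1 = 2
cy_1 = 1
cz_1 = 2
w_1 = 4
h_1 = 3
cx_2 = 2
cy_2 = 9
cz_2 = 3
r_2 = 1
cx_3 = 5
cy_3 = 9
cz_3 = 7
w_3 = 4
d_3 = 6
cx_4 = 9
cy_4 = 16
cz_4 = 7
r_4 = 3
cx_5 = 2
cy_5 = 3
cz_5 = 17
cx_6 = 14
cy_6 = 14
cz_6 = 7
h_6 = 8
cx_7 = 11
cy_7 = 8
cz_7 = 15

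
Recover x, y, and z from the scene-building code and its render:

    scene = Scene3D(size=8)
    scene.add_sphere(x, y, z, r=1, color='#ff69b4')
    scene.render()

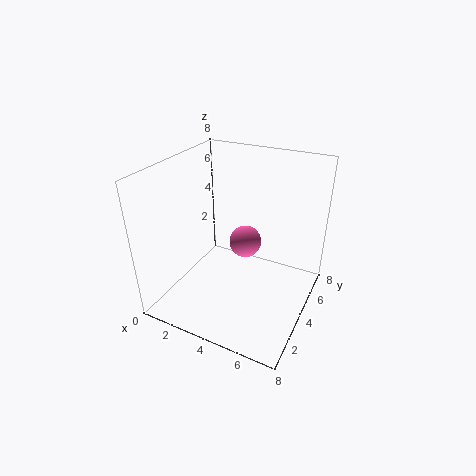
x = 3.5, y = 6, z = 2.5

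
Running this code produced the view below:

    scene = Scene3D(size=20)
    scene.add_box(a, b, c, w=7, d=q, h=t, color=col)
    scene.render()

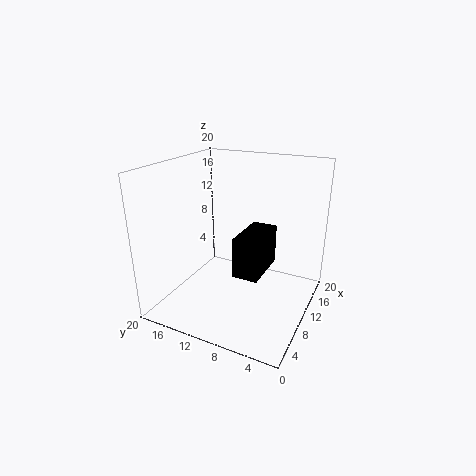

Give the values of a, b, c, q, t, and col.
a = 6.75
b = 5.75
c = 5.75
q = 3.5
t = 5.5
col = 'black'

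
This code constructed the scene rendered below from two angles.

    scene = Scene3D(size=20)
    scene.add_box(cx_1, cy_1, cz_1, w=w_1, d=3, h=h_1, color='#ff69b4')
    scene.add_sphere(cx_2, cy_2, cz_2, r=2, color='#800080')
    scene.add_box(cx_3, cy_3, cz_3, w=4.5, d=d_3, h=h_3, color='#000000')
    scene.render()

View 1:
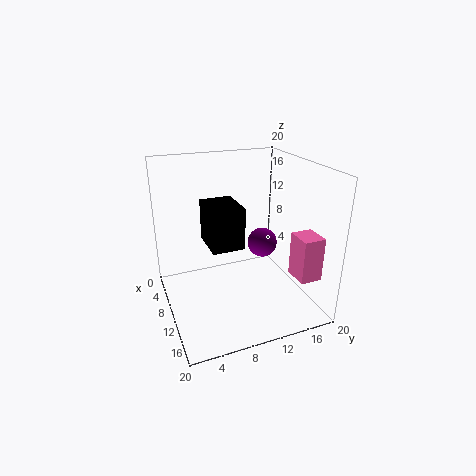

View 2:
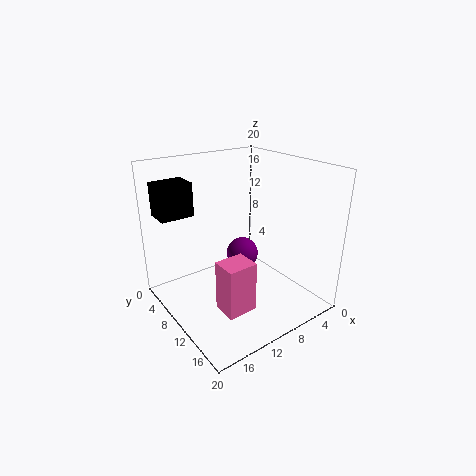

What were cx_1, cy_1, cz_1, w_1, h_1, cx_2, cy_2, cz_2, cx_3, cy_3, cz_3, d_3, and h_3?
cx_1 = 14
cy_1 = 16
cz_1 = 5.5
w_1 = 3.5
h_1 = 6
cx_2 = 11.5
cy_2 = 13
cz_2 = 9.5
cx_3 = 15
cy_3 = 3.5
cz_3 = 13.5
d_3 = 3.5
h_3 = 4.5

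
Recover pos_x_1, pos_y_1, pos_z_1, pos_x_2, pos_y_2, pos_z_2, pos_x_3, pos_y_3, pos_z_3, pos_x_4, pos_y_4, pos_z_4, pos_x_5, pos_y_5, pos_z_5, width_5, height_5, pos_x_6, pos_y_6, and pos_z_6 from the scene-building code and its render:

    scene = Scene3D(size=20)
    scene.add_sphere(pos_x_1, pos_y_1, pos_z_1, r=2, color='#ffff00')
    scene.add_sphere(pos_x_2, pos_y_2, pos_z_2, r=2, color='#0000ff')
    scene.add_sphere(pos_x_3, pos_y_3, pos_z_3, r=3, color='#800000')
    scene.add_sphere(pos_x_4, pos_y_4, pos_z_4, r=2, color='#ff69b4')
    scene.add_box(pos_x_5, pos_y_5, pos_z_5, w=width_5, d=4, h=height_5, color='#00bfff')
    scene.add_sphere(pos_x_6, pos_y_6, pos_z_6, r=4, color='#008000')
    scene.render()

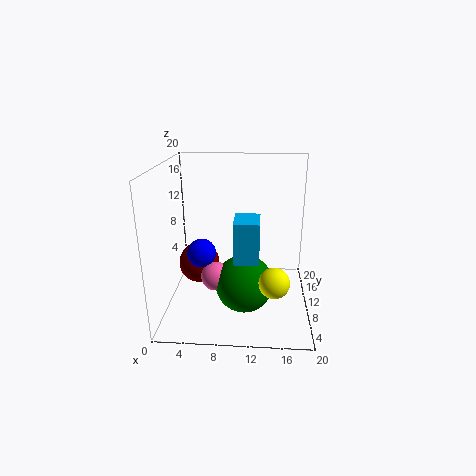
pos_x_1 = 15; pos_y_1 = 5; pos_z_1 = 6; pos_x_2 = 5; pos_y_2 = 9; pos_z_2 = 8; pos_x_3 = 4; pos_y_3 = 12; pos_z_3 = 5; pos_x_4 = 7; pos_y_4 = 8; pos_z_4 = 5; pos_x_5 = 10; pos_y_5 = 2; pos_z_5 = 10; width_5 = 3; height_5 = 5; pos_x_6 = 11; pos_y_6 = 8; pos_z_6 = 4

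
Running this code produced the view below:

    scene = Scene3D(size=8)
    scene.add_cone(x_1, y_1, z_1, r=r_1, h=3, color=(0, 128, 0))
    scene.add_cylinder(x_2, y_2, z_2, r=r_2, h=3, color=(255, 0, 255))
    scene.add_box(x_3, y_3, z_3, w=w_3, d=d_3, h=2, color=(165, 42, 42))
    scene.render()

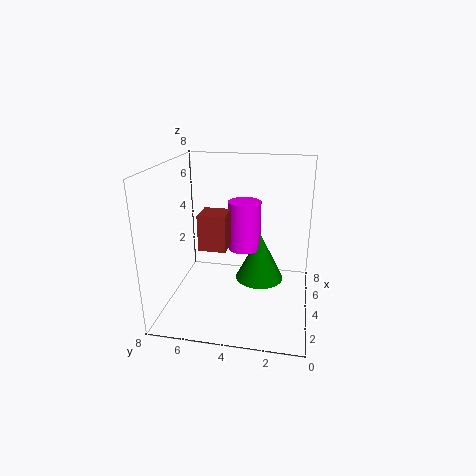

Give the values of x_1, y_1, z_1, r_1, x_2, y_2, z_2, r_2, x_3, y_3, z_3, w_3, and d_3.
x_1 = 6; y_1 = 3; z_1 = 0.5; r_1 = 1.5; x_2 = 6; y_2 = 4; z_2 = 2.5; r_2 = 1; x_3 = 3; y_3 = 4.5; z_3 = 3.5; w_3 = 1.5; d_3 = 1.5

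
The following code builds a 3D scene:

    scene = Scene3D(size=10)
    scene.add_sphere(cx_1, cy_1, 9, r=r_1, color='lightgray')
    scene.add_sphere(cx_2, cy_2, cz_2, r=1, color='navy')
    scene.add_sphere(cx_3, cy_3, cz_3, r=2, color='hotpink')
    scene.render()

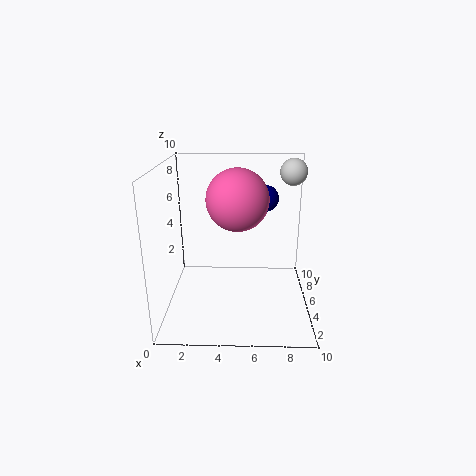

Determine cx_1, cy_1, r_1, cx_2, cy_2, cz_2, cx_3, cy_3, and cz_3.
cx_1 = 9, cy_1 = 8, r_1 = 1, cx_2 = 7, cy_2 = 8, cz_2 = 7, cx_3 = 5, cy_3 = 4, cz_3 = 8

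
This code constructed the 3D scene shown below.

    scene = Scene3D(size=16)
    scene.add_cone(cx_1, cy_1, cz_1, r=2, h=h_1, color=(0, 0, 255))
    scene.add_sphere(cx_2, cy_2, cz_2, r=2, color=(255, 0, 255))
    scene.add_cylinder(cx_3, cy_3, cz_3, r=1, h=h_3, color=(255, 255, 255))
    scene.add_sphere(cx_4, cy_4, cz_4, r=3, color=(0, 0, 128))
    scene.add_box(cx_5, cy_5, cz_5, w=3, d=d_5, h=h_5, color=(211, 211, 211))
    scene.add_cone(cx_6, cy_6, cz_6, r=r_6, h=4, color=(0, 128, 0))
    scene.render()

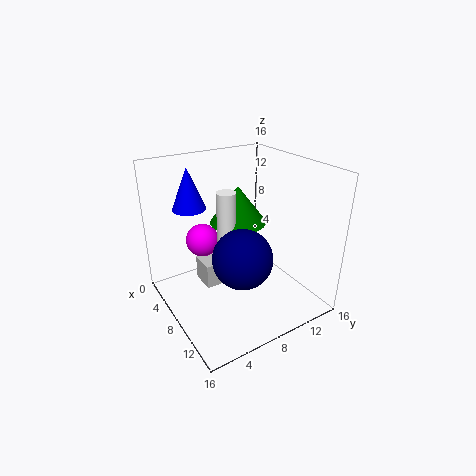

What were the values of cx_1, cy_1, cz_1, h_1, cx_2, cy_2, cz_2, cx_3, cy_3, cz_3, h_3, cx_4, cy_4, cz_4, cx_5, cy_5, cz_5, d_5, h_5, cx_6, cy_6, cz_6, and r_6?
cx_1 = 2
cy_1 = 5
cz_1 = 10
h_1 = 5
cx_2 = 3
cy_2 = 6
cz_2 = 6
cx_3 = 9
cy_3 = 6
cz_3 = 7
h_3 = 7
cx_4 = 12
cy_4 = 6
cz_4 = 8
cx_5 = 3
cy_5 = 5
cz_5 = 1
d_5 = 3
h_5 = 3
cx_6 = 8
cy_6 = 8
cz_6 = 10
r_6 = 3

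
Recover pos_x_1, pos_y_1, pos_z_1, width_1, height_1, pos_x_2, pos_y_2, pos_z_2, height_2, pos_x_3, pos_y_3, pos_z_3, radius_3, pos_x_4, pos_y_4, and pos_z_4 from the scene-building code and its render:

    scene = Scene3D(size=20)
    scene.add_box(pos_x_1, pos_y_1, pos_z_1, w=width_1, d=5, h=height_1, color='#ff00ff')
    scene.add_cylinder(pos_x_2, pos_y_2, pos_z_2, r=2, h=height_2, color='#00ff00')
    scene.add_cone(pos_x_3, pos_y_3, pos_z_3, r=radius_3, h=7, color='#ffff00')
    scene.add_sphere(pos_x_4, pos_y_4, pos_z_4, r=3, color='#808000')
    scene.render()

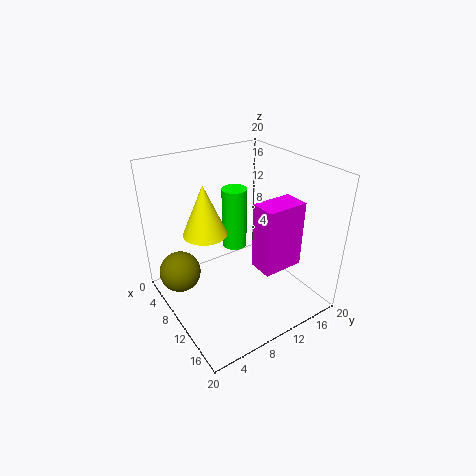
pos_x_1 = 16; pos_y_1 = 8; pos_z_1 = 10; width_1 = 3; height_1 = 8; pos_x_2 = 3; pos_y_2 = 14; pos_z_2 = 4; height_2 = 10; pos_x_3 = 8; pos_y_3 = 6; pos_z_3 = 11; radius_3 = 3; pos_x_4 = 5; pos_y_4 = 3; pos_z_4 = 4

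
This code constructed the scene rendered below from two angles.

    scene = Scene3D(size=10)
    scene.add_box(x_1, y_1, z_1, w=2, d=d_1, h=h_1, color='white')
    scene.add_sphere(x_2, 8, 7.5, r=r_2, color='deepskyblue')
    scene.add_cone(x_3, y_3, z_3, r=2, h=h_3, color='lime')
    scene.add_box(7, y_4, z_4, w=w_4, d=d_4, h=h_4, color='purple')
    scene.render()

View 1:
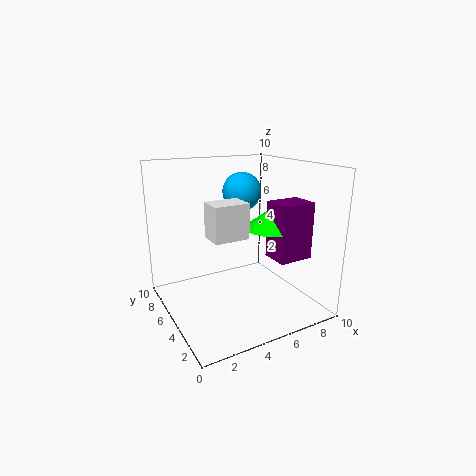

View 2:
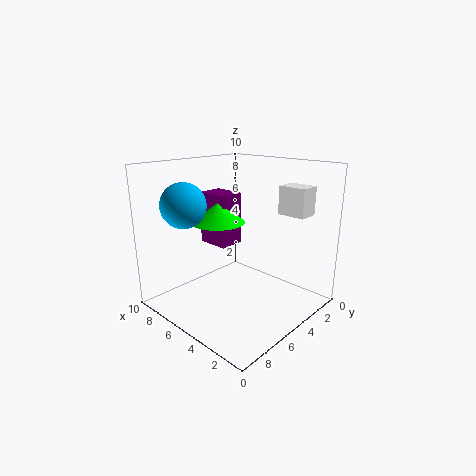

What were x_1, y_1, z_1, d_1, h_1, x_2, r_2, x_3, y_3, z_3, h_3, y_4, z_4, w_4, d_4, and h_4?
x_1 = 1.5
y_1 = 1
z_1 = 6.5
d_1 = 1.5
h_1 = 2
x_2 = 7
r_2 = 1.5
x_3 = 7.5
y_3 = 4.5
z_3 = 5.5
h_3 = 1.5
y_4 = 2.5
z_4 = 3.5
w_4 = 2.5
d_4 = 2
h_4 = 4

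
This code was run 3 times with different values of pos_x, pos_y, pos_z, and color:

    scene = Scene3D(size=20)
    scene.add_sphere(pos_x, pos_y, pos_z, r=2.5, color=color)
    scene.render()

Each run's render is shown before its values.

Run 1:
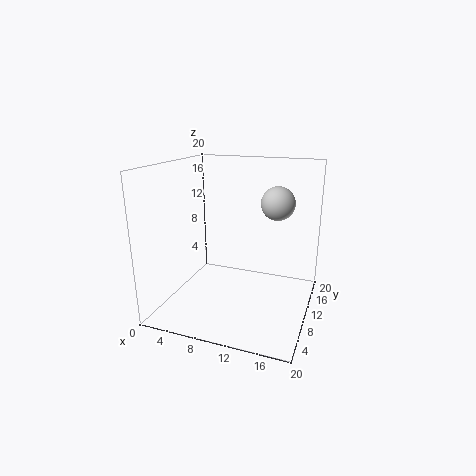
pos_x = 14.25; pos_y = 15.25; pos_z = 14; color = 'lightgray'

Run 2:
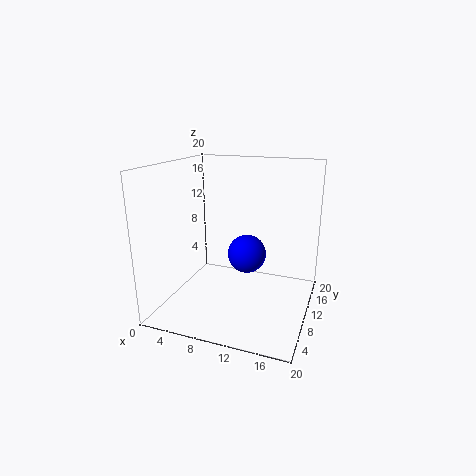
pos_x = 12; pos_y = 8; pos_z = 8.75; color = 'blue'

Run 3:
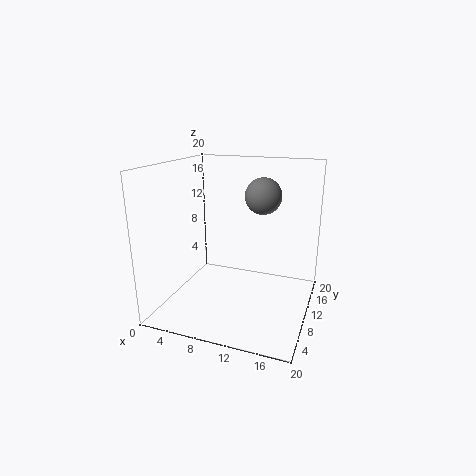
pos_x = 13; pos_y = 11.75; pos_z = 15.75; color = 'gray'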